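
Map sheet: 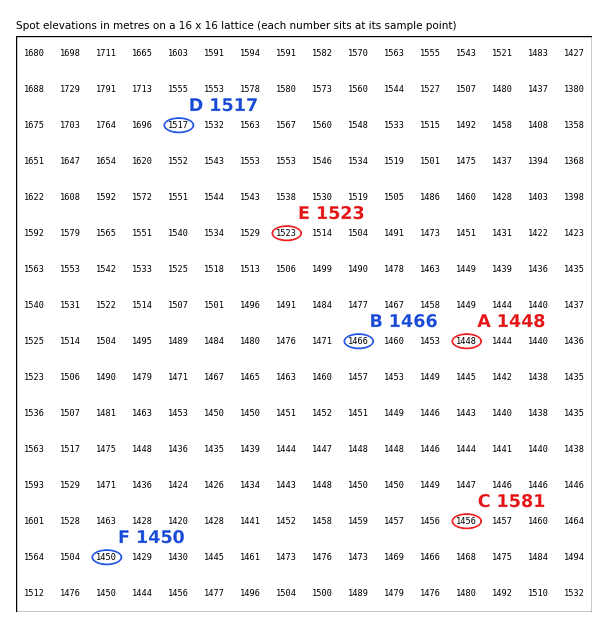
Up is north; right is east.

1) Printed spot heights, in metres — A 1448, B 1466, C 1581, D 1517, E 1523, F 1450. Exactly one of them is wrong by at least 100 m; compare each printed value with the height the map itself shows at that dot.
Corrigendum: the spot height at C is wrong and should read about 1456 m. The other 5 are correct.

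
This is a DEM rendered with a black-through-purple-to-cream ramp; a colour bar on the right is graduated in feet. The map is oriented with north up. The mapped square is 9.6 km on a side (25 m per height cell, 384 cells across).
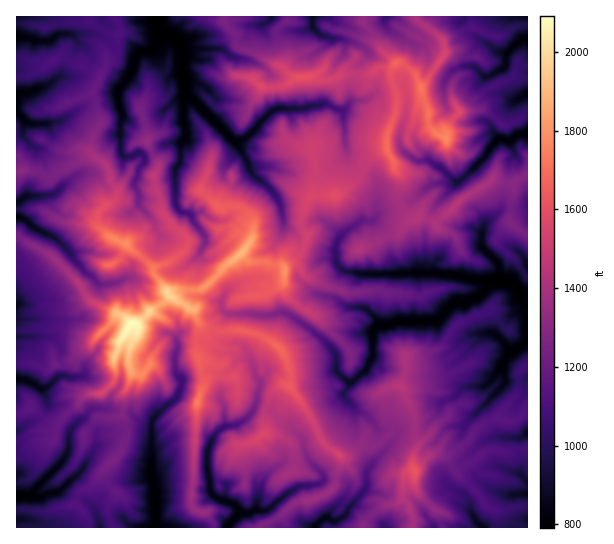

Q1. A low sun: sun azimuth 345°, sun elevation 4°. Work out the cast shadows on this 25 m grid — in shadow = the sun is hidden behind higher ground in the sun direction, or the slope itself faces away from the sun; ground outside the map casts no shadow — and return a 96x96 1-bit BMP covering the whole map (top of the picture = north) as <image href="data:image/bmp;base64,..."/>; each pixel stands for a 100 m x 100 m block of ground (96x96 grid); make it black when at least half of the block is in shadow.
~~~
<image width="96" height="96" href="data:image/bmp;base64,Qk2+BAAAAAAAAD4AAAAoAAAAYAAAAGAAAAABAAEAAAAAAIAEAAATCwAAEwsAAAIAAAAAAAAA////AAAAAAAP+4///8H//D+f+////b////7//z/f9///+7////+//5/fj/8A8z//h//f/8+8H4cYBz//f//v/+G//gB/D5H/f//4/8B//h7/z4P/f//+P85//H//w4//f///j/5/+P9/8f//f////+Z/8f1f+f//f/+//+Jf54fv/P//f//A/+Afzh/v3H//f//h//APx//n3j//fv/j//AH8/8D7j///v/z+fgD+fkD7///fH/34HwJnAAB5///fh/3wAwOzwAA5///PgfHAAYGR/8A4///PwCPAAADA//A////P/AfAAAB8f/w////P/A/AAQI+H/wf///v/h+AAAEfAEwP/////g+AHAAHgAAH///f/08APgDHwAAz///P334B/8Hg4QGR///nz34Ph8/wMAfAP//nxzwHge/9+B/AH//z55nHwAAf+D/////z44HP8AAf8H/////wA8Af8AAP+f7////3x/A/+AAH/HAf///2R/Af+AAB/AAH7//+H/H/fABIPgAH5//+H/C/fADgH4AD5//+P+C/HAAwH4AA9//+f8H+HAAAD5wAc//+/wP8fgAP/7+AMf/9/Af////P/4AAGf//gY/////P+IABjD/////8f//j+B5/yD/////I///w/gAHwB////+D///+DsADwAfP//8H////gfgOAAOP////////5/B8HAY///////P/99h8P8A//7/+DAR//+P8f+AD/4/wf////+f4//AB/8/B/////+fx//cA/88X/////8/j/8/Af+bv/////9/Hj8PwP4L//////9+OP8D6HwH///////4f/4B4D4D/f/////w//wAYB8D/j////+D//MAfY4B/g////8H/4AAHgcB/wD///8f/wAAPgAA/4D///4//AAAeAcAf+B8//h/AAAQ/wMD//BY/+D4QPxA/4AD//DA//HwYPzD/8Aj//DEP/PwAD4H+ABh//HmP/f/AAYG8ABx//nz//f/gADG4ADwB//7//f/wAYOAAHgAf//+fP74A4eAMPAAP///OP58AY+CE8AAH///gHw/wYeDg5wAD///wAAPwMeBh/wAD+f/wAADwOOBh/wADw//4AAAB/GBj/wABz//5gIAD/mAnwAAAH//8QcADP+APwAAAP///wYAPB/APwAAAO///8AAfA/Af8ABAO+f/+HAPAGA/+ABAOgH/8/wPAGB/+YDgOwP+9/4H4GD5//ngGWP8F/8B52Hx///wGTH4AA+Dh6Hz///wCAAAhAPPg+O////4ABgB5wBPgOZ////+ADgB/8AfgGD/////AP8P//AfgAH/7//ziH8H//gPwAP/gf/jGH/59/4P4MPODDRjHD/8AP8H4MYAHAYBvD//ADwH4EAAOAMAGB//gBgB8AEH4AEYAA/jgAAA+AEfgCGAgA+HgAAA+B/+ABgCAAOPweAA+D/wAAAOAAAf9/sA8D/wAAP4A+Q////gwH/4AcfgAcBw///gAH/xx+4ME4BAeA8AEH/n4+A5BwAAAAAAMH4D4AABgAcAA="/>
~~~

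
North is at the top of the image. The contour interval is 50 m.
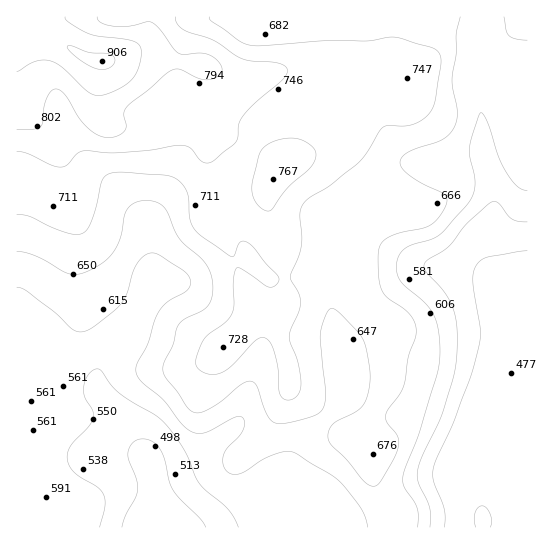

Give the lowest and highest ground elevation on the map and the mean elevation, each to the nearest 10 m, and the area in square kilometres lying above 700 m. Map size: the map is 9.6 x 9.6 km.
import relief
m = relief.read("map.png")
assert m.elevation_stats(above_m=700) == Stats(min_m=470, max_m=910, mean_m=650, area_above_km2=27.4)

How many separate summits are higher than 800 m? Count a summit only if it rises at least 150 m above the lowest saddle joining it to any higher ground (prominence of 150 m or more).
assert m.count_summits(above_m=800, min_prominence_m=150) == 1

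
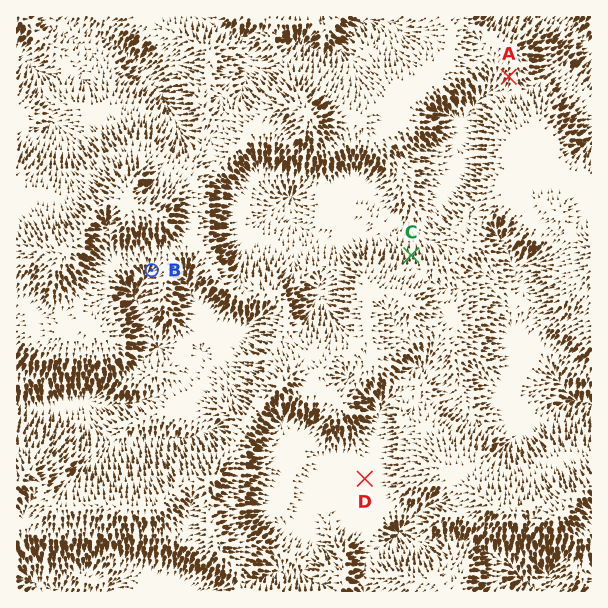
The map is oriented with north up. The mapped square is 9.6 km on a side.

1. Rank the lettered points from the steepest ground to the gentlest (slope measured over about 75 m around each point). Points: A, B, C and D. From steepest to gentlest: C B A D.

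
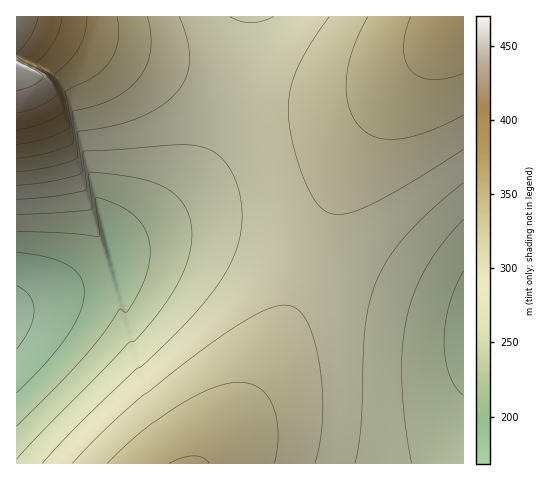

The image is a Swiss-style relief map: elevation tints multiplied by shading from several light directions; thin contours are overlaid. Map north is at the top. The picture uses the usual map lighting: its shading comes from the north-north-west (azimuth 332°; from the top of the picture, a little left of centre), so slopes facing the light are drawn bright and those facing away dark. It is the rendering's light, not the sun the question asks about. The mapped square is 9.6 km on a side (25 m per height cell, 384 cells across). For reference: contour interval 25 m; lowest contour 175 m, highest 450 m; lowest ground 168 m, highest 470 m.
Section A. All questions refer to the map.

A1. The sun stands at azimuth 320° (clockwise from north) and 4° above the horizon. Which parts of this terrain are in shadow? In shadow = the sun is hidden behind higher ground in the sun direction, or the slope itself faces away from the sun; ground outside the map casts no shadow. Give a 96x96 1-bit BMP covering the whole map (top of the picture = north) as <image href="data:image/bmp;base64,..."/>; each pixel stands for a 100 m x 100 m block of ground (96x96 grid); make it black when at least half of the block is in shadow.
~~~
<image width="96" height="96" href="data:image/bmp;base64,Qk2+BAAAAAAAAD4AAAAoAAAAYAAAAGAAAAABAAEAAAAAAIAEAAATCwAAEwsAAAIAAAAAAAAA////AAAAAAAAAAAAAAAAAAAAAAAAAAAAAAAAAAAAAAAAAAAAAAAAAAAAAAAAAAAAAAAAAAAAAAAAAAAAAAAAAAAAAAAAAAAAAAAAAAAAAAAAAAAAAAAAAAAAAAAAAAAAAAAAAAAAAAAAAAAAAAAAAAAAAAAAAAAAAAAAAAAAAAAAAAAAAAAAAAAAAAAAAAAAAAAAAAAAAAAAAAAAAAAAAAAAAAAAAAAAAAAAAAAAAAAAAAAAAAAAAAAAAAAAAAAAAAAAAAAAAAAAAAAAAAAAAAAAAAAAAAAAAAAAAAAAAAAAAAAAAAAAAAAAAAAAAAAAAAAAAAAAAAAAAAAAAAAAAAAAAAAAAAAAAAAAAAAAAAAAAAAAAAAAAAAAAAAAAAAAAAAAAAAAAAAAAAAAAAAAAAAAAAAAAAAAAAAAAAAAAAAAAAAAAAAAAAAAAAAAAAAAAAAAAAAAAAAAAAAAAAAAAAAAAAAAAAAAAAAAAAAAAAAAAAAAAAAAAAAAAAAAAAAAAAAAAAAAAAAAAAAAAAAAAAAAAAAAAAAAAAAAAAAAAAAAAAAAAAAAAAAAAAAAAAAAAAAAAAAAAAAAAAAAAAAAAAAAAAAAAAAAAAAAAAAAAAAAAAAAAAAAAAAAAAAAAAAAAAAAAAAAAAAAAAAAAAAAAAAAAAAAAAAAAAAAAAAAAAAAAAAAAAAAAAAAAAAAAAAAAAAAAAAAAAAAAAAAAAAAAAAAAAAAABAAAAAAAAAAAAAAABAAAAAAAAAAAAAAADAAAAAAAAAAAAAAADAAAAAAAAAAAAAAADAAAAAAAAAAAAAAADAAAAAAAAAAAAAAAHgAAAAAAAAAAAAAAHwAAAAAAAAAAAAAAH4AAAAAAAAAAAAAAP8AAAAAAAAAAAAAAP8AAAAAAAAAAAAAAP+AAAAAAAAAAAAA+f+AAAAAAAAAAAAH///AAAAAAAAAAAAf///AAAAAAAAAAAA///+AAAAAAAAAAAB///+AAAAAAAAAAAD///8AAAAAAAAAAAD///4AAAAAAAAAAAD///4AAAAAAAAAAAD///wAAAAAAAAAAAD///gAAAAAAAAAAAB///AAAAAAAAAAAAA///AAAAAAAAAAAAA//+AAAAAAAAAAAAAf/8AAAAAAAAAAAAAH/4AAAAAAAAAAAAAD/4AAAAAAAAAAAAAA/wAAAAAAAAAAAAAAPgAAAAAAAAAAAAAAPAAAAAAAAAAAAAAAOAAAAAAAAAAAAAAAeAAAAAAAAAAAAAAAcAAAAAAAAAAAAAAAYAAAAAAAAAAAAAAAwAAAAAAAAAAAAAAAwAAAAAAAAAAAAAAAAAAAAAAAAAAAAAAAAAAAAAAAAAAAAAAAAAAAAAAAAAAAAAAAAAAAAAAAAAAAAAAAAAAAAAAAAAAAAAAAAAAAAAAAAAAAAAAAAAAAAAAAAAAAAAAAAAAAAAAAAAAAAAAAAAAAAAAAAAAAAAAAAAAAAAAAAAAAAAAAAAAAAAAAAAAAAAAAAAAAAAAAAAAAAAAAAAAAAAAAAAAAAAAAAAAAAAAAAAAAAAA="/>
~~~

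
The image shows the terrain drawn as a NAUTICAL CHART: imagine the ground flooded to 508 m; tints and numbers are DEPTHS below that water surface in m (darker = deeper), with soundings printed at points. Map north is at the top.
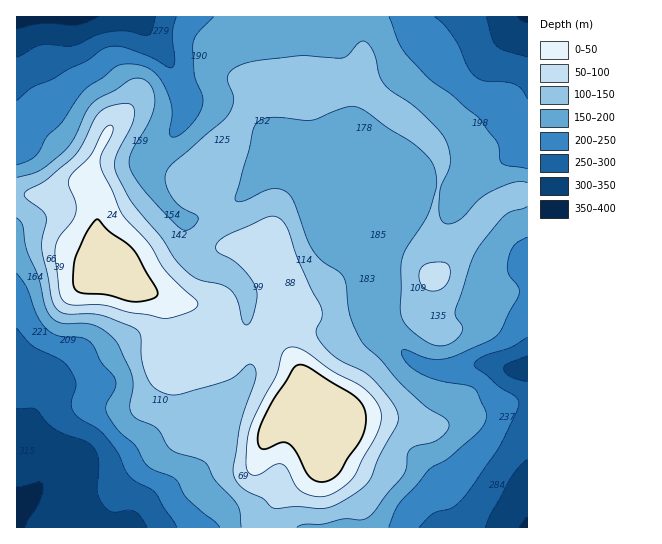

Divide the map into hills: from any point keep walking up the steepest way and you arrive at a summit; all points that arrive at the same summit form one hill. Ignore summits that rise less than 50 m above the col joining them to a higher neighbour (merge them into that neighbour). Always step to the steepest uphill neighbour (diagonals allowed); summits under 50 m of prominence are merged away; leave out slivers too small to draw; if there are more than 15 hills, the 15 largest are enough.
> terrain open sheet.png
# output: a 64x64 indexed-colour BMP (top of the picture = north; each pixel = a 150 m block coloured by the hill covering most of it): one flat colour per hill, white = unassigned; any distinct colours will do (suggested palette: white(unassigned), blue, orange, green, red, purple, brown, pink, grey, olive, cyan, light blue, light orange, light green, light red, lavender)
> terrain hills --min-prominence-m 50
<image width="64" height="64" href="data:image/bmp;base64,Qk12CAAAAAAAAHYAAAAoAAAAQAAAAEAAAAABAAQAAAAAAAAIAAATCwAAEwsAABAAAAAAAAAA////ALR3HwAOf/8ALKAsACgn1gC9Z5QAS1aMAMJ34wB/f38AIr28AM++FwDox64AeLv/AIrfmACWmP8A1bDFACIiIiIiIiIhERERERERERERERERERERERERERERERERIiIiIiIiIiEREREREREREREREREREREREREREREREREiIiIiIiIiIhERERERERERERERERERERERERERERERERIiIiIiIiIiIRERERERERERERERERERERERERERERERESIiIiIiIiIiEREREREREREREREREREREREREREREREREiIiIiIiIiIiERERERERERERERERERERERERERERERERIiIiIiIiIiIiEREREREREREREREREREREREREREREREiIiIiIiIiIiIhERERERERERERERERERERERERERERESIiIiIiIiIiIiIRERERERERERERERERERERERERERERIiIiIiIiIiIiIiERERERERERERERERERERERERERERIiIiIiIiIiIiIiIRERERERERERERERERERERERERERIiIiIiIiIiIiIiIiERERERERERERERERERERERERESIiIiIiIiIiIiIiIiIRERERERERERERERERERERERERIiIiIiIiIiIiIiIiIhEREREREREREREREREREREREREiIiIiIiIiIiIiIiIiIRERERERERERERERERERERERESIiIiIiIiIiIiIiIiIhERERERERERERERERERERERERIiIiIiIiIiIiIiIiIiIREREREREREREREREREREREREiIiIiIiIiIiIiIiIiIhERERERERERERERERERERERESIiIiIiIiIiIiIiIiIiIRERERERERERERERERERERERIiIiIiIiIiIiIiIiIiIhEREREREREREREREREREREREiIiIiIiIiIiIiIiIiIiEREREREREREREREzMzMxMzMyIiIiIiIiIiIiIiIiIiIRERERERERERERMzMzMzMzMzIiIiIiIiIiIiIiIiIiIhERERERERERERMzMzMzMzMzMiIiIiIiIiIiIiIiIiIiERERERERERERMzMzMzMzMzMyIiIiIiIiIiIiIiIiIiIRERERERERERMzMzMzMzMzMzIiIiIiIiIiIiIiIiIiIhEREREREREREzMzMzMzMzMzMiIiIiIiIiIiIiIiIiIiEREREREREREzMzMzMzMzMzMyIiIiIiIiIiIiIiIiIiIRERERERERETMzMzMzMzMzMzIiIiIiIiIiIiIiIiIiIhERERERERERMzMzMzMzMzMzMiIiIiIiIiIiIiIiIiIiEREREREREREzMzMzMzMzMzMyIiIiIiIiIiIiIiIiIiERERERERERETMzMzMzMzMzMzIiIiIiIiIiIiIiIiIiERERERERERERMzMzMzMzMzMzMiIiIiIiIiIiIiIiIREREREREREREREzMzMzMzMzMzMyIiIiIiIiIiIiIiERERERERERERERETMzMzMzMzMzMzIiIiIiIiIiIiIiIRERERERERERERERMzMzMzMzMzMzMiIiIiIiIiIiIiIREREREREREREREREzMzMzMzMzMzMyIiIiIiIiIiIiIhERERERERERERERETMzMzMzMzMzMzIiIiIiIiIiIiIiERERERERERERERERMzMzMzMzMzMzMiIiIiIiIiIiIiIRERERERERERERERETMzMzMzMzMzMyIiIiIiIiIiIiIRERERERERERERERERMzMzMzMzMzMzIiIiIiIiIiIiIRERERERERERERERERETMzMzMzMzMzMiIiIiIiIiIiIRERERERERERERERERERMzMzMzMzMzMyIiIiIiIiIiIRERERERERERERERERERETMzEREzMzMzIiIiIiIiIiIhERERERERERERERERERERERERERMzMzMiIiIiIiIiIiERERERERERERERERERERERERERETMzMyIiIiIiIiIiERERERERERERERERERERERERERERETMzIiIiIiIiIiIhERERERERERERERERERERERERERERETMiIiIiIiIiIiIRERERERERERERERERERERERERERERESIiIiIiIiIiIiERERERERERERERERERERERERERERERIiIiIiIiIiIiIhEREREREREREREREREREREREREREREiIiIiIiIiIiIiERERERERERERERERERERERERERERESIiIiIiIiIiIiIhERERERERERERERERERERERERERERIiIiIiIiIiIiIiEREREREREREREREREREREREREREREiIiIiIiIiIiIiIRERERERERERERERERERERERERERESIiIiIiIiIiIiIhERERERERERERERERERERERERERERIiIiIiIiIiIiIhEREREREREREREREREREREREREREREiIiIiIiIiIiIiERERERERERERERERERERERERERERESIiIiIiIiIiIiERERERERERERERERERERERERERERERIiIiIiIiIiIiIREREREREREREREREREREREREREREREiIiIiIiIiIiIRERERERERERERERERERERERERERERESIiIiIiIiIiIhERERERERERERERERERERERERERERERIiIiIiIiIiIhEREREREREREREREREREREREREREREREiIiIiIiIiIhERERERERERERERERERERERERERERERESIiIiIiIiIiERERERERERERERERERERERERERERERER"/>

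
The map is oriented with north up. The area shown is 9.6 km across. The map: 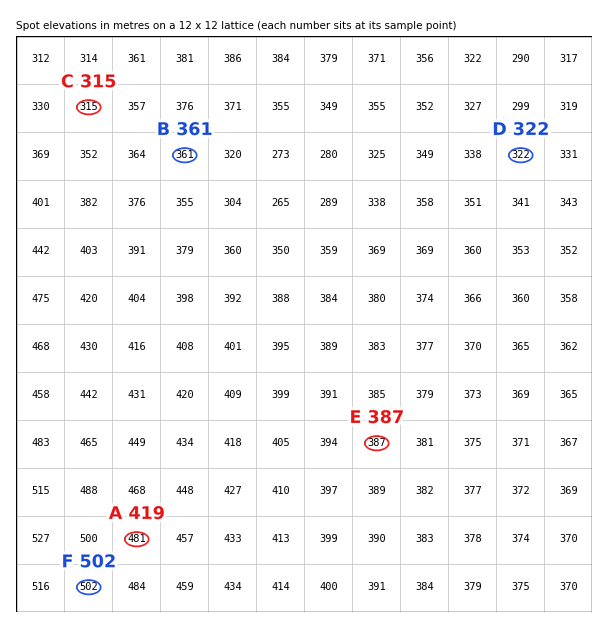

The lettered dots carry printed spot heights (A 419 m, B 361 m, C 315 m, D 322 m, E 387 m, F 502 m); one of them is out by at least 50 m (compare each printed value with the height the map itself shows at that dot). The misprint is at A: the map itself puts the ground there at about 481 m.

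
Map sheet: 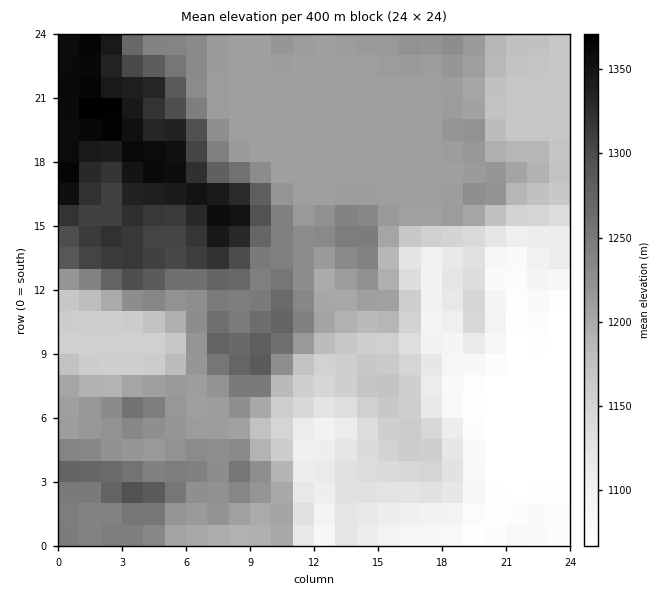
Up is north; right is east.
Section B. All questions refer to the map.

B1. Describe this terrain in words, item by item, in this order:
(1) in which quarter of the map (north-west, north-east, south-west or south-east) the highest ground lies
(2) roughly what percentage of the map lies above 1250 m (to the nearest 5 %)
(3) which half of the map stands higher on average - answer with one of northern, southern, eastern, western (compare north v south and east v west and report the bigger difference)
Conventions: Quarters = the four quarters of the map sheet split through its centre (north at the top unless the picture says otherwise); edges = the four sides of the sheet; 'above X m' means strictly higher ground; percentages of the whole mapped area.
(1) The highest point lies in the north-west quarter of the map.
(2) About 20 % of the map lies above 1250 m.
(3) The western half stands higher on average than the eastern half.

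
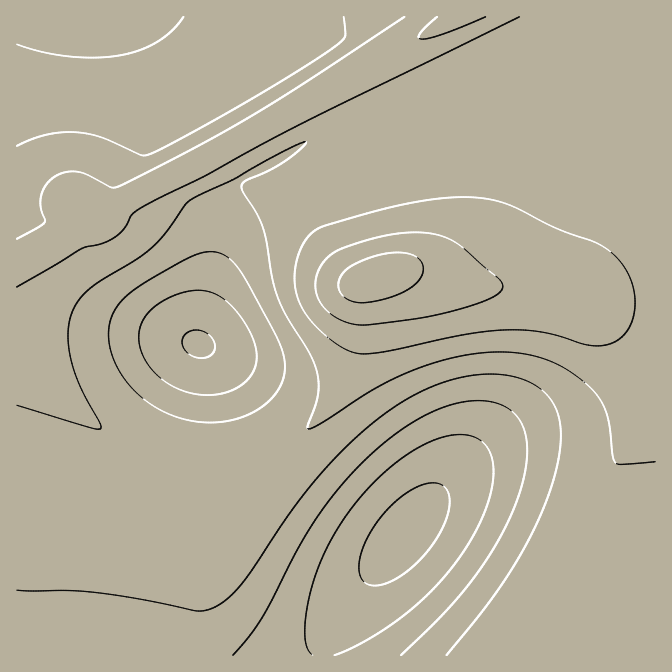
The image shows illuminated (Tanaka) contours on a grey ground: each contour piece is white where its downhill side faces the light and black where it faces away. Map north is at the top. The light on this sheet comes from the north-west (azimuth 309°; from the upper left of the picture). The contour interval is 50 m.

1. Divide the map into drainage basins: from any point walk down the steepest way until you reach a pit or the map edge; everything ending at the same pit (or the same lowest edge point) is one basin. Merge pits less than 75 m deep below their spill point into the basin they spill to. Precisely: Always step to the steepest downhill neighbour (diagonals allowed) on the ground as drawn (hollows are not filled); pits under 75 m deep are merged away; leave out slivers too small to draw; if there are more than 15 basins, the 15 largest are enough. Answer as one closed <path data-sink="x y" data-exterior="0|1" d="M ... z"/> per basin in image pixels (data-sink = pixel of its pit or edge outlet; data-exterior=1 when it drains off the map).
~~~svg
<path data-sink="405 534" data-exterior="0" d="M655 16l-200 0-8 7-223 125 14 25 11 13 16 7 23 15 25 24 20 26 19 20 6 3 11-1-6 5-2 5-3 53-7 25-7 14-26 36-31 31-19 14-34 8-49-2-21-5-22-8-35-22-29-29-12-17-10-20-8-31 0-25 3-19 3-6 0-12-3-7-13-17-22 12 1 393 639-1z"/><path data-sink="199 343" data-exterior="0" d="M224 149l-99 50-50 32-36 19 15 25 0 12-3 6-3 19 1 35 7 21 17 30 24 28 35 25 32 13 31 7 39 0 34-8 19-14 31-31 18-23 15-27 8-36 2-42 5-8-14-4-19-20-20-26-25-24-23-15-16-7-8-8z"/><path data-sink="77 17" data-exterior="1" d="M454 16l-437 0-1 246 59-31 50-32 102-51 220-125z"/>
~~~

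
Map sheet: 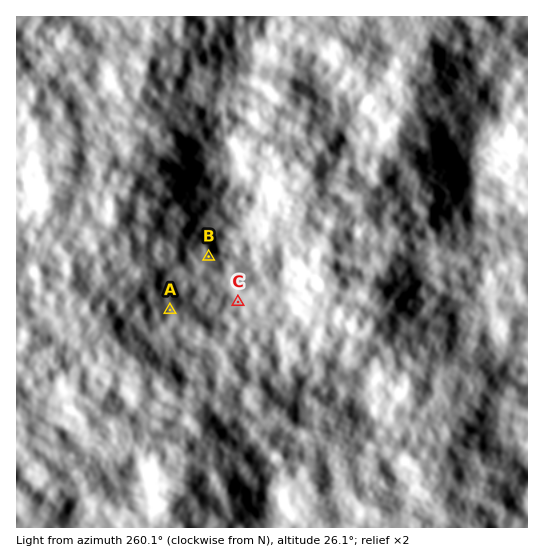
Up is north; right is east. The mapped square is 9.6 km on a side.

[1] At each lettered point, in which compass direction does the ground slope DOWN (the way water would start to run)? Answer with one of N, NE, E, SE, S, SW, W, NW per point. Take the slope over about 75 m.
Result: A SE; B SE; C NW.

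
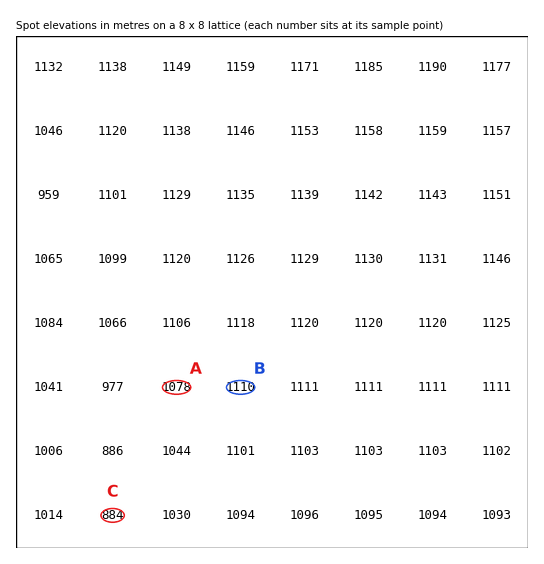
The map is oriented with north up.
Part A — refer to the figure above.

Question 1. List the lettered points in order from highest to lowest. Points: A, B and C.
B A C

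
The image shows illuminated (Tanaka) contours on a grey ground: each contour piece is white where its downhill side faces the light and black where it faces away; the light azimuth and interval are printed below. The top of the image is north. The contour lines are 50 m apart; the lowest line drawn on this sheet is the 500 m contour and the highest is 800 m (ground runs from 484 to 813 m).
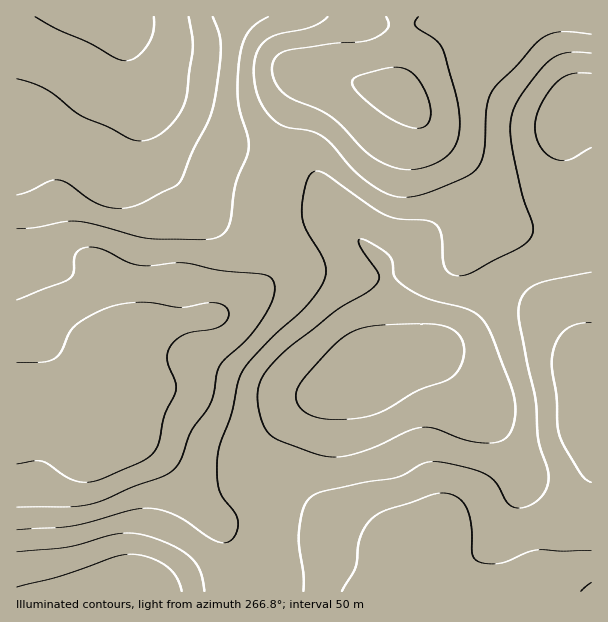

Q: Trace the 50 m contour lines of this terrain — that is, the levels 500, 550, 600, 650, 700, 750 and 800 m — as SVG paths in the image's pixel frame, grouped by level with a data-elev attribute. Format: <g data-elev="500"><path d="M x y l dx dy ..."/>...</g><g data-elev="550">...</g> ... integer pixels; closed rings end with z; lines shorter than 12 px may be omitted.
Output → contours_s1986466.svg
<g data-elev="500"><path d="M154 17l-1 15-5 12-11 13-11 4-10-3-25-14-34-15-22-12"/></g><g data-elev="550"><path d="M17 587l45-11 54-20 16-2 18 4 16 8 10 10 6 15"/><path d="M324 419l-12-3-10-6-6-9 0-9 6-11 11-13 21-23 14-11 12-5 14-3 54-2 21 4 7 4 5 6 3 10-1 12-6 12-8 7-32 12-28 17-15 7-23 4z"/><path d="M189 17l4 30-8 54-5 12-9 11-10 10-11 5-10 2-11-2-21-12-28-12-25-20-11-7-27-9"/></g><g data-elev="600"><path d="M17 552l51-5 51-13 22 0 29 10 20 13 10 13 4 21"/><path d="M326 456l-44-14-13-8-5-8-4-12-2-13 0-12 3-9 5-8 20-22 50-40 30-17 11-9 2-5 0-4-19-29-1-6 3-1 15 7 12 9 3 6 2 15 5 6 8 6 21 11 40 10 8 5 7 6 9 16 20 52 3 16 0 15-6 16-6 5-6 2-12 1-14-2-36-12-13-2-14 4-30 15-19 7-18 4z"/><path d="M591 148l-21 11-7 2-8-2-7-4-7-8-4-9-2-10 1-11 5-12 7-12 9-11 7-5 8-3 19-1"/><path d="M213 17l6 16 2 14-1 19-6 36-6 20-15 28-11 29-5 6-38 19-17 4-12 0-12-4-10-6-20-15-9-3-9 1-20 10-13 4"/></g><g data-elev="650"><path d="M17 530l55-4 59-16 19-2 14 3 13 5 39 25 9 2 6-3 6-9 1-10-3-8-12-15-4-7-2-12 0-17 2-15 12-33 8-36 6-10 9-12 21-21 34-32 11-15 5-12 1-7-2-9-17-29-5-13 1-21 6-21 6-5 9 2 50 35 15 8 12 3 24 1 9 3 4 4 3 6 2 28 4 9 3 4 6 2 14-3 52-27 7-6 4-7 0-9-11-32-11-52 0-21 6-17 21-30 14-14 15-5 24 0"/><path d="M591 272l-40 8-15 5-11 8-6 12 0 18 17 78 2 39 10 34-1 12-6 11-13 9-7 2-7-1-8-6-11-19-9-7-19-7-32-6-13 2-17 10-9 4-33 5-45 10-7 4-5 6-4 9-2 12-1 18 5 33-1 16"/><path d="M268 17l-11 6-7 7-6 9-3 12-3 24 0 24 2 14 8 24 1 12-14 36-5 38-3 7-4 4-7 4-10 2-56-1-15-3-43-12-18-3-12 1-27 6-18 1"/></g><g data-elev="700"><path d="M581 591l10-9"/><path d="M591 551l-54-1-10 2-26 11-10 1-11-2-4-2-3-5-2-31-6-19-4-5-8-5-7-2-9 1-51 16-15 10-7 8-4 11-5 30-13 22"/><path d="M17 507l52 0 21-3 15-5 29-13 27-9 12-7 8-11 10-28 20-29 8-36 6-7 22-20 12-15 12-21 4-16-3-8-9-5-42-3-38-8-33 3-12-1-12-3-24-13-13-2-9 2-4 5-3 19-4 6-52 21"/><path d="M591 323l-16 2-12 7-8 13-3 18 5 35 1 28 2 11 21 37 4 5 6 3"/><path d="M328 17l-14 9-38 9-7 3-7 6-5 9-3 13 1 17 4 15 8 15 11 10 9 4 22 4 12 5 9 7 20 24 15 13 19 12 17 5 13-1 17-4 33-14 12-8 5-8 3-9 2-43 5-16 6-10 19-18 23-25 9-6 10-3 12 0 21 2"/></g><g data-elev="750"><path d="M17 464l18-3 7 0 28 18 8 3 9 0 15-3 46-21 6-6 4-6 6-30 12-26-1-9-8-21 0-6 3-7 6-7 9-6 28-5 8-3 6-6 2-8-4-6-10-3-33 4-36-5-29 3-20 7-20 12-8 9-9 20-6 6-12 3-25 1"/><path d="M386 17l3 6-1 4-5 6-8 5-13 4-30 2-47 7-6 3-4 5-3 6 0 7 5 14 10 10 31 13 12 7 12 10 21 23 14 11 16 7 15 3 20-4 18-9 10-13 4-16-3-29-13-48-7-10-22-15 0-5 3-4"/></g><g data-elev="800"><path d="M412 128l8 0 6-3 4-5 1-7-2-11-4-12-6-10-8-8-9-4-12 0-30 7-7 5-1 4 4 6 17 17 20 13z"/></g>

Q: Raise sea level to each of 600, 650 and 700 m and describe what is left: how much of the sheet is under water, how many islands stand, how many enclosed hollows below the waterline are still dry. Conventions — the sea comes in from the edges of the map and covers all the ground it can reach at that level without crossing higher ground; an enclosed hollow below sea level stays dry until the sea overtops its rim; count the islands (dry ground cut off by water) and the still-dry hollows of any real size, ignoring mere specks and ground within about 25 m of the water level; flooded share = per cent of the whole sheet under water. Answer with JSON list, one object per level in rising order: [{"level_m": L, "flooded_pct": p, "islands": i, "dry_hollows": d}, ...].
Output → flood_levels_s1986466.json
[{"level_m": 600, "flooded_pct": 14, "islands": 0, "dry_hollows": 1}, {"level_m": 650, "flooded_pct": 46, "islands": 0, "dry_hollows": 0}, {"level_m": 700, "flooded_pct": 69, "islands": 0, "dry_hollows": 0}]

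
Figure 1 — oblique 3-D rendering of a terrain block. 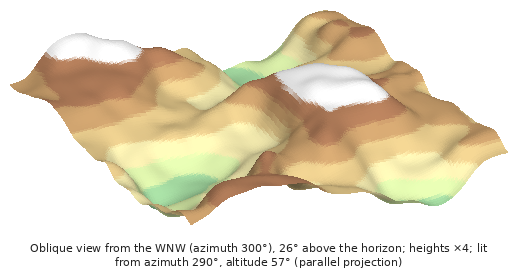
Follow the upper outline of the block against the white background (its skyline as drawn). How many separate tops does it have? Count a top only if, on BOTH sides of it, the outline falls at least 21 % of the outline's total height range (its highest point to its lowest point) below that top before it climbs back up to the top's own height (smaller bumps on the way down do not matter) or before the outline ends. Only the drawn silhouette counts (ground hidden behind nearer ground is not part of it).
2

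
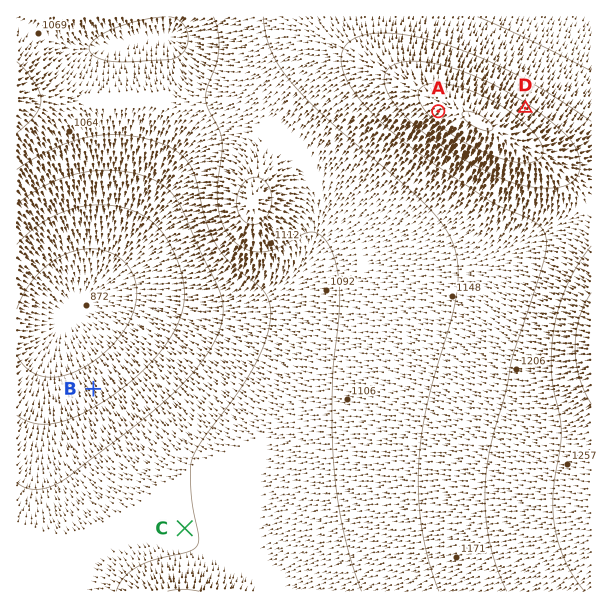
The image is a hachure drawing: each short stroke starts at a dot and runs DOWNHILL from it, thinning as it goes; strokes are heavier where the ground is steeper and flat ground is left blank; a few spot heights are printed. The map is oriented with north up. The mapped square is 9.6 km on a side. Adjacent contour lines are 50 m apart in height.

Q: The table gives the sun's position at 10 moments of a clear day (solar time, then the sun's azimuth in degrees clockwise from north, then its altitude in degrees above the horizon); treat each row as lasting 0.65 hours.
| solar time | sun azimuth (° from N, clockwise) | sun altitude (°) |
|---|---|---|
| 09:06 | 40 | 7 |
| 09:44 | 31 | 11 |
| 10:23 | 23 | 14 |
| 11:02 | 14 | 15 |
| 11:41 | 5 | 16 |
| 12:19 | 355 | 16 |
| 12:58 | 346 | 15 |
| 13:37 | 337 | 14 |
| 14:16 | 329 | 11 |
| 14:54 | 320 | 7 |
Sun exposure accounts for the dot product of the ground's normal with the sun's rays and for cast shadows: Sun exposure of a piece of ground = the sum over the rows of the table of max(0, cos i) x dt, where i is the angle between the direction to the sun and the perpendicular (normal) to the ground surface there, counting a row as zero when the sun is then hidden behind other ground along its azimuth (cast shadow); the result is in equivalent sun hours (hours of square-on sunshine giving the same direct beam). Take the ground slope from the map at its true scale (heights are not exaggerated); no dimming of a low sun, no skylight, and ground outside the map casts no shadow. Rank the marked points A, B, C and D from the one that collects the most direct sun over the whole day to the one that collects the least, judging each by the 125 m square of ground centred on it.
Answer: D > B > C > A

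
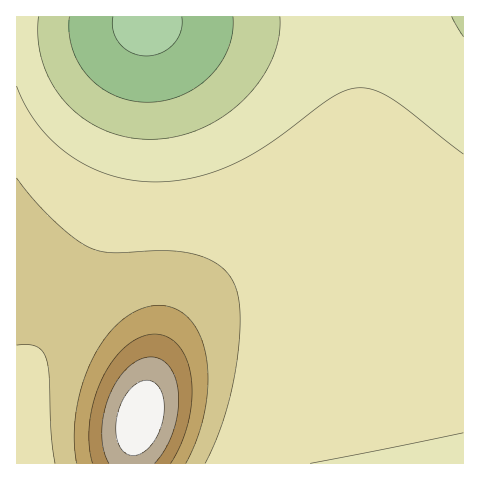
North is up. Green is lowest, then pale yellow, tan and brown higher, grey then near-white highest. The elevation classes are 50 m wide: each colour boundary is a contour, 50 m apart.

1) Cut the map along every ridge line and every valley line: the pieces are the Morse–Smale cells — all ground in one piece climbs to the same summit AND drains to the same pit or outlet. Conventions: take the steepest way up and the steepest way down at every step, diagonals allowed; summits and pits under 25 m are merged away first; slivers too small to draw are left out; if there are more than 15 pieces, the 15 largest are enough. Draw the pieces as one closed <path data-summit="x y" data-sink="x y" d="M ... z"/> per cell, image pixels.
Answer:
<path data-summit="140 419" data-sink="146 22" d="M356 16l-340 1 0 250 67 35 18 13 22 21 13 18 7 16 3 11-1 20 9-29 14-30 11-17 17-19 22-16 20-10 56-21 15-9 20-18 8-12 11-30 11-58 1-72z"/><path data-summit="140 419" data-sink="463 463" d="M336 258l-29 0-55 16-37 18-30 26-17 24-14 30-20 68-2 24 332-1 0-183-40-4z"/><path data-summit="140 419" data-sink="463 17" d="M463 16l-106 1 3 43 0 56-3 36-9 38-8 23-11 19-20 18-25 13 23-5 29 0 88 18 27 4 13-1z"/><path data-summit="140 419" data-sink="17 463" d="M18 268l-2 1 0 194 115 1 3-24 12-44-2-21-8-21-21-26-28-24-19-12z"/>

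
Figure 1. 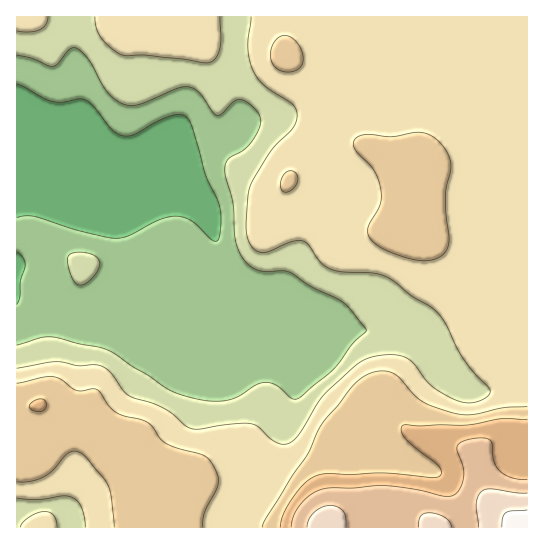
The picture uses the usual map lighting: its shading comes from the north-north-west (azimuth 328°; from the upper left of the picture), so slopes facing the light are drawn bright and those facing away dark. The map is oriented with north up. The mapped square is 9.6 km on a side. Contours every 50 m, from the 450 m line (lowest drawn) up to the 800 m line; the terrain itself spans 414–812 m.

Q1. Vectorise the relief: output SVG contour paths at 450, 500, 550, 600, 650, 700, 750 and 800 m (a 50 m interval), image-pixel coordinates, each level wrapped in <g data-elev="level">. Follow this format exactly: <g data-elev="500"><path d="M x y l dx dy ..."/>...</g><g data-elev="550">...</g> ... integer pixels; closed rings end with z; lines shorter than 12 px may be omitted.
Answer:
<g data-elev="450"><path d="M17 252l6 6 2 7-4 16-1 17-3 7"/><path d="M17 84l36 18 10 0 16-3 7 1 8 7 18 23 11 6 12-2 21-12 13-5 9-3 7 2 6 9 15 50 12 27 3 19-2 16-1 3-3 1-5-3-17-16-14-6-8 0-9 3-32 16-13 3-36-7-47-15-9 0-8 2"/></g><g data-elev="500"><path d="M78 285l4 0 5-3 11-12 2-8-6-7-8-2-8-1-7 1-3 4 0 6 2 11 4 7z"/><path d="M17 55l16 4 20 7 5-2 12-15 7-1 12 12 13 25 7 8 9 8 9 4 14-1 34-15 11-2 7 1 5 3 15 21 4 3 5-1 15-14 5 0 8 4 7 7 3 6 1 5-2 7-12 18-19 12-3 10 1 8 7 26 2 36 5 15 7 9 8 6 10 3 17-1 7 1 22 15 28 13 11 9 16 21-13 14-20 26-32 27-6 2-5-2-13-12-11-3-9 3-18 11-9 4-13 1-16-1-19-5-13-5-55-37-12-5-52-11-11 1-22 7"/></g><g data-elev="550"><path d="M57 527l-3-11-4-3-5-2-8 2-7 4-7 5-3 5"/><path d="M17 498l20 2 25-4 9 1 6 3 4 6 3 11 1 10"/><path d="M17 31l12 1 10-2 7-5 2-8"/><path d="M95 17l2 12 4 8 9 10 11 7 6 2 22-1 57 8 8-3 5-9 2-12-1-22"/><path d="M251 17l-3 30 1 12 4 12 12 15 28 19 3 5 1 5-4 12-22 23-21 36-2 11-2 29 1 11 3 8 7 6 8 1 26-10 11-1 7 4 12 17 9 7 12 3 33 1 16 6 19 16 20 11 9 9 7 10 16 32 11 14 15 16 2 4 0 3-5 4-9 4-9 1-8-2-13-6-14-9-18-22-8-6-13-3-20 2-16 8-30 26-9 12-20 33-7 6-8 2-9-3-16-14-8-3-23 0-29 5-9-1-16-14-10-6-35-13-5-5-13-18-11-7-21 1-23-4-38 6"/></g><g data-elev="600"><path d="M203 527l1-14 12-23 2-8-2-11-9-13-6-4-23-6-12-5-5-4-8-12-6-5-7-3-17-3-9-5-17-22-20 1-16-11-8-2-10 0-26 6"/><path d="M17 482l13-1 12-3 11-8 14-16 6-3 6 1 8 7 21 26 3 12 3 30"/><path d="M527 406l-24 2-30 7-16-1-23-7-12-6-9-7-14-16-6-5-12-2-12 3-15 11-32 39-14 30-17 24-26 41-3 8"/><path d="M422 261l9-1 8-3 7-6 3-6-4-50 6-29-4-13-11-14-13-6-9 0-21 4-24-3-11 3-4 4 0 6 20 23 4 9 3 12-1 15-12 21 1 10 6 6 11 7 20 8z"/><path d="M283 191l3 1 4-1 6-6 2-8-4-5-7-1-5 6-2 8z"/><path d="M282 71l8 1 7-2 4-4 2-5-1-8-3-8-6-7-7-3-5 1-5 3-3 6-3 8 1 6 2 6 4 4z"/></g><g data-elev="650"><path d="M527 419l-25 0-39 6-60 0-2 5 3 7 9 9 26 20 2 5-2 5-8 2-50-5-30 2-24-1-9 1-12 7-12 14-10 17-4 14"/><path d="M36 411l6 0 3-2 1-6-3-4-6 1-7 5 0 4z"/></g><g data-elev="700"><path d="M527 479l-16-1-12-8-5-8-2-19-3-4-7-1-12 1-9 3-4 4 0 5 6 16 1 8-3 12-7 8-9 1-28-6-31-4-61 3-12 4-11 10-8 12-3 12"/></g><g data-elev="750"><path d="M346 527l0-10-3-6-5-4-8-2-8 2-8 5-5 7-2 8"/><path d="M451 527l-1-5-5-5-8-3-8-1-6 1-3 3-2 10"/><path d="M527 493l-10 0-26-4-9 2-4 5-2 7 3 24"/></g><g data-elev="800"><path d="M527 510l-16 1-5 2-3 5-1 9"/></g>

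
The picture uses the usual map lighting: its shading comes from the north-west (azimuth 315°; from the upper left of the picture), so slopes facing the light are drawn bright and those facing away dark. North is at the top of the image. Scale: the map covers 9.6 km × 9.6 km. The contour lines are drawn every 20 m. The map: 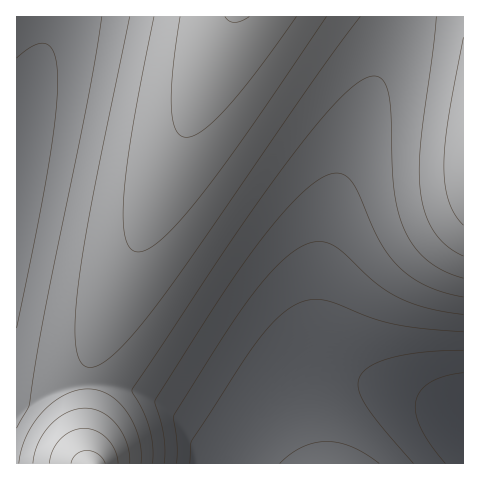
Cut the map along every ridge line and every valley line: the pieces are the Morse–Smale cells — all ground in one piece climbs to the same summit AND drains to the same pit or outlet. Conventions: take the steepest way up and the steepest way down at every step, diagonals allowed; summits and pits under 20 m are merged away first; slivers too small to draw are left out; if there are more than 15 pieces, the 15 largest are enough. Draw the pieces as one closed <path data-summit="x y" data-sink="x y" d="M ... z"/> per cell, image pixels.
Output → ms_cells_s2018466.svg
<path data-summit="237 17" data-sink="463 423" d="M398 16l-164 0-2 2-134 319-12 32-1 15 28 1 31 8 21 10 46 31 17 14 3 7 36-46 28-24 20-9 14-1 24 3-20-7-7-7-4-9-5-32 2-54 7-41 14-52 19-52 35-85 5-17z"/><path data-summit="237 17" data-sink="17 179" d="M232 16l-179 1-4 22-33 78 1 265 33 5 35-4 1-14 12-32z"/><path data-summit="463 157" data-sink="463 423" d="M463 16l-64 1-5 22-35 85-23 68-13 53-6 52 0 26 3 27 4 11 9 10 91 29 39 16z"/><path data-summit="333 463" data-sink="463 423" d="M329 375l-22 4-23 14-28 27-30 43 238 0 0-46-2-2-85-30z"/><path data-summit="91 463" data-sink="463 423" d="M105 384l-20 0 0 67 4 13 136 0 3-4 3-7-9-11-57-39-28-13z"/><path data-summit="91 463" data-sink="17 179" d="M20 382l-4 1 0 80 72 1-3-13 0-67-35 3z"/><path data-summit="91 463" data-sink="17 179" d="M53 16l-37 1 1 99 32-77 4-17z"/>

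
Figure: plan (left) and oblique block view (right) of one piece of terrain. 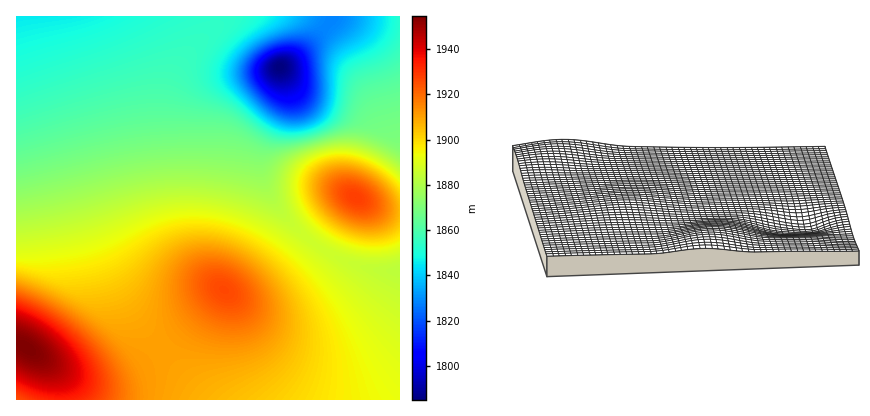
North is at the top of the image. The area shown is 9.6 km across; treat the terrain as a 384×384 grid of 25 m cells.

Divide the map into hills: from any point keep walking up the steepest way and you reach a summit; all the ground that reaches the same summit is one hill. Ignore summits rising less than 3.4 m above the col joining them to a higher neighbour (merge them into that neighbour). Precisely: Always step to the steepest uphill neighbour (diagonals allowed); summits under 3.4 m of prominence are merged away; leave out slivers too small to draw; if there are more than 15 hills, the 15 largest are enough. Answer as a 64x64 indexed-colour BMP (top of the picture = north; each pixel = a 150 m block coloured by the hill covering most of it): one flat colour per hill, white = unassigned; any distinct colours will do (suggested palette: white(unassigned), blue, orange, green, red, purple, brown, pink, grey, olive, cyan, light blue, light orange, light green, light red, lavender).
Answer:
<image width="64" height="64" href="data:image/bmp;base64,Qk12CAAAAAAAAHYAAAAoAAAAQAAAAEAAAAABAAQAAAAAAAAIAAATCwAAEwsAABAAAAAAAAAA////ALR3HwAOf/8ALKAsACgn1gC9Z5QAS1aMAMJ34wB/f38AIr28AM++FwDox64AeLv/AIrfmACWmP8A1bDFACIiIiIiIiIiIiIiIiIiIiIRERERERERERERERERERERIiIiIiIiIiIiIiIiIiIiIREREREREREREREREREREREiIiIiIiIiIiIiIiIiIiIRERERERERERERERERERERESIiIiIiIiIiIiIiIiIiIRERERERERERERERERERERERIiIiIiIiIiIiIiIiIiIREREREREREREREREREREREREiIiIiIiIiIiIiIiIiIRERERERERERERERERERERERESIiIiIiIiIiIiIiIiIRERERERERERERERERERERERERIiIiIiIiIiIiIiIiIREREREREREREREREREREREREREiIiIiIiIiIiIiIiIRERERERERERERERERERERERERESIiIiIiIiIiIiIiIRERERERERERERERERERERERERERIiIiIiIiIiIiIiIhEREREREREREREREREREREREREREiIiIiIiIiIiIiIhERERERERERERERERERERERERERESIiIiIiIiIiIiIhERERERERERERERERERERERERERERIiIiIiIiIiIiIhEREREREREREREREREREREREREREREiIiIiIiIiIiIiERERERERERERERERERERERERERERESIiIiIiIiIiIiERERERERERERERERERERERERERERERIiIiIiIiIiIiEREREREREREREREREREREREREREREREiIiIiIiIiIiIRERERERERERERERERERERERERERERESIiIiIiIiIiIRERERERERERERERERERERERERERERERIiIiIiIiIiIhEREREREREREREREREREREREREREREREiIiIiIiIiIhERERERERERERERERERERERERERERERESIiIiIiIiIiERERERERERERERERERERERERERERERERIiIiIiIiIiERERERERERERERERERERERERERERMzMzMiIiIiIiIiIREREREREREREREREREREREREREzMzMzMyIiIiIiIiIhERERERERERERERERERERERERMzMzMzMzIiIiIiIiIhERERERERERERERERERERERERMzMzMzMzMiIiIiIiIiERERERERERERERERERERERETMzMzMzMzMyIiIiIiIiERERERERERERERERERERERETMzMzMzMzMzIiIiIiIiIRERERERERERERERERERERETMzMzMzMzMzMiIiIiIiIhERERERERERERERERERERETMzMzMzMzMzMyIiIiIiIiERERERERERERERERERERETMzMzMzMzMzMzIiIiIiIiERERERERERERERERERERETMzMzMzMzMzMzMiIiIiIiIRERERERERERERERERERETMzMzMzMzMzMzMyIiIiIiIhERERERERERERERERERERMzMzMzMzMzMzMzIiIiIiIhERERERERERERERERERERMzMzMzMzMzMzMzMiIiIiIiEREREREREREREREREREREzMzMzMzMzMzMzMyIiIiIiIREREREREREREREREREREzMzMzMzMzMzMzMzIiIiIiIhERERERERERERERERERETMzMzMzMzMzMzMzMiIiIiIhERERERERERERERERERERMzMzMzMzMzMzMzMyIiIiIiEREREREREREREREREREREzMzMzMzMzMzMzMzIiIiIiIRERERERERERERERERERETMzMzMzMzMzMzMzMiIiIiIhERERERERERERERERERERMzMzMzMzMzMzMzMyIiIiIhEREREREREREREREREREREzMzMzMzMzMzMzMzIiIiIiERERERERERERERERERERERMzMzMzMzMzMzMzMiIiIiIREREREREREREREREREREREzMzMzMzMzMzMzMyIiIiIhERERERERERERERERERERERMzMzMzMzMzMzMzIiIiIhEREREREREREREREREREREREzMzMzMzMzMzMzMiIiIiERERERERERERERERERERERERMzMzMzMzMzMzMyIiIiIREREREREREREREREREREREREzMzMzMzMzMzMzIiIiIRERERERERERERERERERERERERMzMzMzMzMzMzMiIiIhEREREREREREREREREREREREREzMzMzMzMzMzMyIiIiERERERERERERERERERERERERETMzMzMzMzMzMzIiIiERERERERERERERERERERERERERMzMzMzMzMzMzMiIiIRERERERERERERERERERERERERMzMzMzMzMzMzMyIiIhEREREREREREREREREREREREREzMzMzMzMzMzMzIiIhERERERERERERERERERERERERETMzMzMzMzMzMzMiIiERERERERERERERERERERERERERETMzMzMzMzMzMyIiIREREREREREREREREREREREREREREzMzMzMzMzMzIiIhERERERERERERERERERERERERERERMzMzMzMzMzMiIhERERERERERERERERERERERERERERETMzMzMzMzMyIiEREREREREREREREREREREREREREREREzMzMzMzMzIiIRERERERERERERERERERERERERERERERMzMzMzMzMiIhERERERERERERERERERERERERERERERETMzMzMzMyIhEREREREREREREREREREREREREREREREREzMzMzMz"/>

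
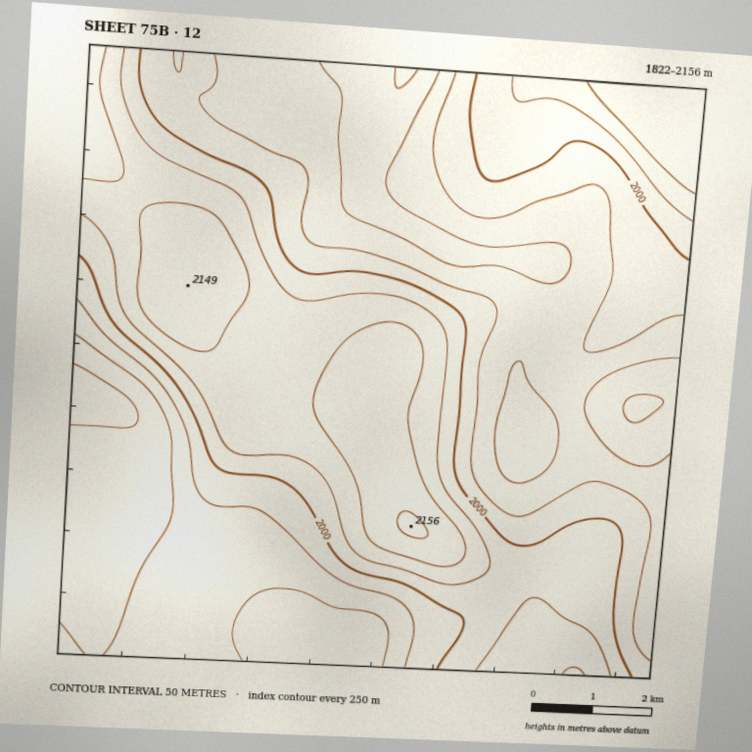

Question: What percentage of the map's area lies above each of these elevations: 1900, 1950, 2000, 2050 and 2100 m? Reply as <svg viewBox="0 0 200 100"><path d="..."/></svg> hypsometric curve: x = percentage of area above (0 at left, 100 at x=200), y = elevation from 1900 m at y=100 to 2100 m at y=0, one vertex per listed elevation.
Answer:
<svg viewBox="0 0 200 100"><path d="M165 100l-49-25-33-25-29-25-31-25"/></svg>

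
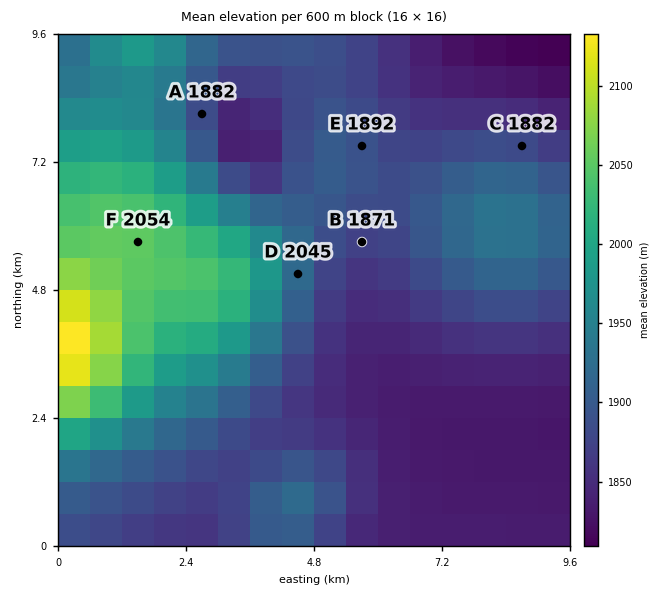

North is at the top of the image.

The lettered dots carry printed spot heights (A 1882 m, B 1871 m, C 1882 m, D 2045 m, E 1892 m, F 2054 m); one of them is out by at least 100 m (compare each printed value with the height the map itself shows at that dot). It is D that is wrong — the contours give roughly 1920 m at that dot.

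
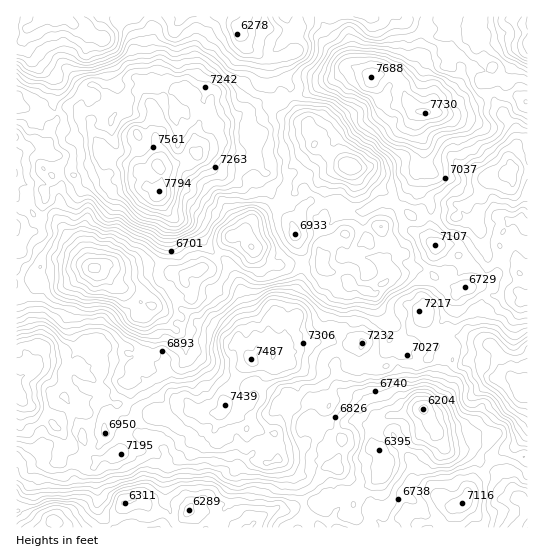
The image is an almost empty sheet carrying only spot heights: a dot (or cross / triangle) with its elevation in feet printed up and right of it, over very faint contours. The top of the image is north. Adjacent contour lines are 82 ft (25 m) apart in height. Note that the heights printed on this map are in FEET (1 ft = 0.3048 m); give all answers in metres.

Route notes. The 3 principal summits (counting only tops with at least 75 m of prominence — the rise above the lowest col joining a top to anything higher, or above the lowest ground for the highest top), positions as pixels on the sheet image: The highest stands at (159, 191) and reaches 2376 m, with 585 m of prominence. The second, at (425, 113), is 2356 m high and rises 276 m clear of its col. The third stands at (253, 362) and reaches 2283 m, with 130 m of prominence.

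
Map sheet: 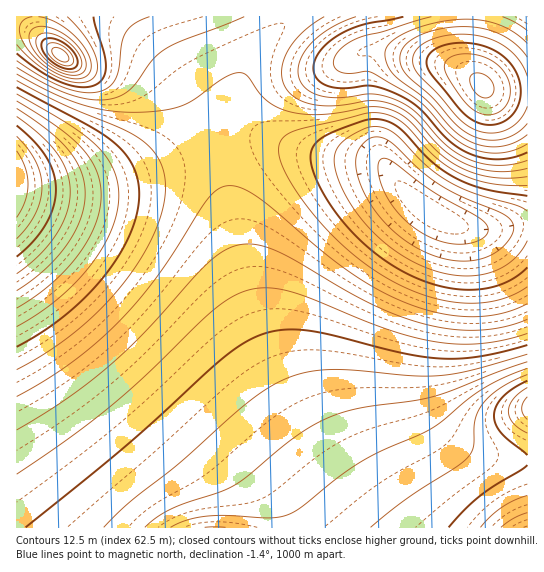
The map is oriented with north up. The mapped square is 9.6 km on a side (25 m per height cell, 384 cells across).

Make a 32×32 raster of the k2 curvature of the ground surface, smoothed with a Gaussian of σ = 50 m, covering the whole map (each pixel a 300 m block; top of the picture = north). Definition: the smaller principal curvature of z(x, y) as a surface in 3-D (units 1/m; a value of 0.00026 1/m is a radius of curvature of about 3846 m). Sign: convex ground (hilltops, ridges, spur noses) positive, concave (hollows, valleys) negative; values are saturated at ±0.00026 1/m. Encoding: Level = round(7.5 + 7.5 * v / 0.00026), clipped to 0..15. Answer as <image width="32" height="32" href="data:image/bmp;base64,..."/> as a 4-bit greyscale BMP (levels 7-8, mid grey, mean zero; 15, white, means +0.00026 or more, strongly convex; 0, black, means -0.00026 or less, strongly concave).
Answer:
<image width="32" height="32" href="data:image/bmp;base64,Qk12AgAAAAAAAHYAAAAoAAAAIAAAACAAAAABAAQAAAAAAAACAAATCwAAEwsAABAAAAAAAAAAAAAAABEREQAiIiIAMzMzAERERABVVVUAZmZmAHd3dwCIiIgAmZmZAKqqqgC7u7sAzMzMAN3d3QDu7u4A////AHd3d3dmVURVZ3d3d3d3ZmZ3d3d3dmZmZ3d3d3d3d3dmd3d3d3d3d3d3eHd3d3d3d3d3d3d3d3d3eIh3d3d3d2Z3d3d3d3d3eIiHd3d3d3Zld3d3d3d3iIiIh3d3d3dmVXd3d3d3eIiIiId3d3d3Zmd3d3d3d3iIiIiHd3d3d2Z4d3d3d3d4iIiId3d3d3ZmeHd3d3d3eIiIiHd3d3d2ZmZ3d3d3d3iIiIh3d3d3d2ZVd3d3d3d4iIiHd3d3d3d3ZXd3d3d3eIiIh3d3d3d3d3d3d3d3d3iIiHd3d3d3d3d3d3d3d3d4iId3d3d3d3d3d3d3d3d3d3d3d3d3d3d3d3d3d3d3d3d3d3d3d3d3d2Zmd3d3d3d3d3d3d3d3d3ZmZnd3d3d3d3d3d3d3d3ZUREV3d3d3d3d3d3d3d3dkMzREZmZ3d3d3d3d3d3d2MzRERGZmZ3d3d3d3d3d3YzNFVlVmZmZ3d3d3d3d2ZlI0Vnd2ZmZmZ3d3d3dmZVUzRWiIh2ZmZmd3d3d2ZURDM0aJmZhmZlZnd3d3dmVVVDRWiaqpZlRFZnd3d3Zmd4ZFVXiqqWQRNGZ3d3d2Z4mXRWd4mqlQFjNWd3d3ZmeJl0Z4iJmpMvwDVnd3d2ZmiZhWiJmZmERQBGd3d3d2VWiYZniZmYdTAUVnd3d3dlRFaHZ3iHdm"/>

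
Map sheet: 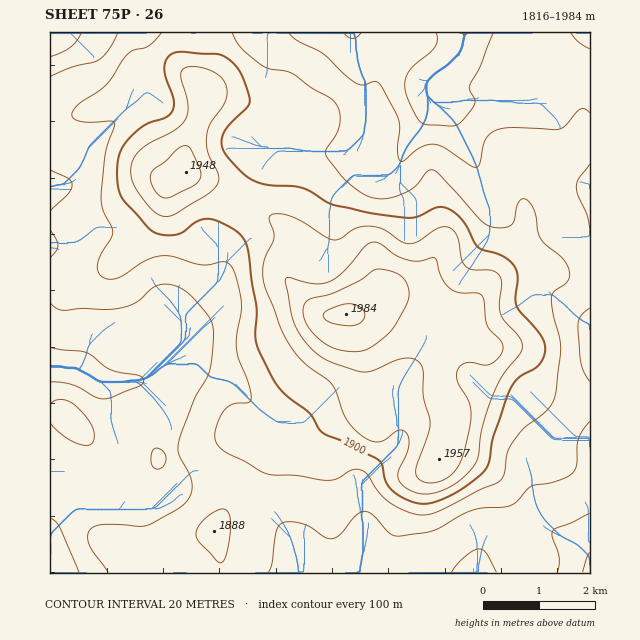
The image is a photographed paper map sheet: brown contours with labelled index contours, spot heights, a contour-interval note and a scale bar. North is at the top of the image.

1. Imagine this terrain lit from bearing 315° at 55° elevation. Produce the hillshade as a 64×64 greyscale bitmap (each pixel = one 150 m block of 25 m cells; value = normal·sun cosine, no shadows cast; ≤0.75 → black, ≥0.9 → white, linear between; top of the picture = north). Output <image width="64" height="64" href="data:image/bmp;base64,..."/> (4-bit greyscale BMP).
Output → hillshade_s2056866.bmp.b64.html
<image width="64" height="64" href="data:image/bmp;base64,Qk12CAAAAAAAAHYAAAAoAAAAQAAAAEAAAAABAAQAAAAAAAAIAAATCwAAEwsAABAAAAAAAAAAAAAAABEREQAiIiIAMzMzAERERABVVVUAZmZmAHd3dwCIiIgAmZmZAKqqqgC7u7sAzMzMAN3d3QDu7u4A////AHiIh3d3ZmZmd3dlVmZVVndmVmd3ZmZmZVZnd3d2ZVVVeIiHd3d3dmZ3d2VWZlVmd2ZVZ3dmZmZlVmd3d3ZlVVV4iId3d3d3d3d3ZVZmVWZ3ZlVnd2ZmZmVWZ3h3d2ZlVXiIiHiIiIh3d3ZlZmZmZndmVWd3ZmZmZVZnd3d3ZmVVeIiIiIiIiIiIhmVmZmZmd3ZlZnd2VVVVVWZ3d3ZmZVV4iIiHd3iIiZmXZmZmZmZ3dmVmd2ZVRERVVmZ2ZmZVVXeIiHd3d3iJmqh2ZmZmZmd2ZmZ3ZlQzM0RVZmZmZlVVd3d3d3d3d4iaqYdmZmZmZmZmZnZlQyERI0VVVVZmZVV3d3d3d3d3d4mZh2ZmZmZmZmVmdmVDIAASNFVVVmZmVXd3d3d3d3d3iJmHdmZmZmZmVWd3ZVQhAAAjRUVWZmZWd3d3d3d3d3d4iId2ZmZmZmZVZ4iHZUIAABNERVZmZmZ3d3d3d3d3d3eId3dmZmZmZlVniZmYZDEAAjRVVmZmZnd3d3d3d3d3d3d3d3ZmZmZmZVZ5qqqHUyESNFVmZmZmd3d3d3d3d3d3d3Znd3ZmZmZlVWeKu6hkMyI0VWZmZmZ3d3d3d3d3d4h3d2Z3d3dmZmZVVWiruXVDMjRVZmZmZnd3Z3d3d3d4iIh3d3d3d3ZmZmVUV5qqhkMyNFVmZmZmd3Znd3d3d4iJiId3d3d3d3ZmZlVWiaqGQyI0VWZlVWZ3d3d3d3d3iJmZiHd3d3d3d3d2ZVZ4mYdTIjNFZmVVVXd3d4iId3eIiZmYh3d3d3d4iHdmZniIh1QzM0VmZVVWiHd4mZiHeIiJmZiId3d3d3iId2ZneIiHZUMzRWZmVWaIh3iaqYiIh4iZmYiHd3ZneIh3Znd4iIdmVDNFZmZWZpmIiJmZmIiHeImZiId3d2d3iHdmZ4iYd2ZkMjRWVVZmqZiId4iIiIh4iIiIiHd3dnd3dmZneJh2ZmUyNFVVVmaZiHdmZmeIiHeIiIiIh3d2ZmZlVWZ4iHZmZTIjRURVZndmd2ZVVnd3d4iIiIiHd3ZlVVVEVWeHZVZlQiNEREVmVVVndmVVZ3d3iImIiId3dlVURERFVndmVmZTI0RDRFZVVWd3dmZmd3d4mZiIiHd2ZVVURFVWd2ZWZmVEVUREVmVVZ3d3ZmZ3d3iZmYiIh3ZmVVREVWZ3dmZndmVmVUVWZmZnd3d3Z3d3eJqpmIiId2ZlVERVZnd3ZmZ3ZmZlVVZmZmZ3d3d3d3d4iaqZiJmHdmZVVVVmd3d2VWZ3dmVVVnZmZmZ3d3d3d3eJqpmJmpmId2ZVVWZneIdlVWd2ZVVVdmZmZmZ3d3d3d3iamYmaqqmYd2ZVVmd4iGVEVmZlVVV3ZmZVVmZ3d3d3eJmZiJqru6mIh2VmZ3iIdkNFZmZVVXd2ZlVFVmZ3d3d4mZmIiaq7upiIdmZ3d4mHUzRWZlVVd3d3ZURFZmZmZniaqYiIiau7mYiHZ3ZniZhlRFZmZVaIiId2Q0RVZmZmZ5qqmHd4mrupiIh3dmZ4mYZVZnZmZoiIiYdUREVVVVVniaqYh3eJq6mIiIiHZWeJh3Znd3ZmiIiZmHZURFVVVWeJqpmHd3iaupiImZhlVomId3d3d2aIiImZh2VVVWZVZ3iZmId3eJqqmHiaqXVFeIiHd3d3dnd3iJmYdlVVZmZmeIiIh3d4iaqYeJq6hlVniId3d2Zmd3d4iIh3ZUVWZmZ3eId3d3iJqpiIiaqXZWeIh3dmZmaId3d3d3dlREVmZ3d3d3d3eImamYiJqphmZ4iHd2ZmZoiIiId3d2UzNFZnd4iId3d4iZmZmYmZmHZ3iId3ZmZmiIiIiHd3ZUMjRWd4iIiId3iIiZmpmZmId3iIh3dmZmaIiJmYh3d2QzI0Z3iImYiHeIiIiaqZmId3eIiHd2ZmZoiImZmYiHdlQzRWeIiZmId3d3d4mqmYd3d4iId3ZmZmd3iZqpmYiHZURFZ3iImIh3d3dmeJqZh3d3iIh3d2ZmZmZ4mqqpmYh2VVZnd4iIiHd3d2ZniamHd3eIh3d3ZmZmZmiaqqqZmIdVVmd3d3d3d3d3dlZ5qYd3eIiHd3d3ZmdmZ4q7uqqZh1VWZ3d3d3d3Z3d2ZXmqiHeImId3d3d3Z2Zmiau6qqqXVEVmd3d3ZmZmZ3dlaJqYiImZiHd3d3dnZmZ4q7uqq6hUNFZmZmZmZlZnd2VWiZiImZmYiId3d3d2ZmeKu6qruWQzRWZmZmZlVWZ3ZVZ4mIiZmZmYiIiHd3d2Zniaqqu6dDNFVmZmZmZlZnd2VWiIiImZmZiIiIh4d3d2Z4mZmqqFMzRWZmZmZmZmd3ZVZ4iIiIiIiIiIiIiHiIdmeJmZqYZDRGd3d3d3dmd3dlZneHd4iIh3iIiHeYiImHZniImZhlRFZ4iId3d3d3dmVWeId3d3d3d3d3d5mIiZh2eIiJmHZVVniIh3d3d3h2VVZ4iIh3d3Znd3d3qpiJqYZniZmZh2ZWd4iHd3d3iHZURWeJmIh3d2d3d3eqqZmql3eZqqmYd2Z3iHd3d3eIh2VEVniZmId3d3d4d6qqmaqoeJqqqZmHd3eIh3d3d4iHZVRFV4mZiId3d3iIqqqZqqmImqqZmYd3eIiIh3d4iId2ZVRFeamYiHd3d4iZqZmaqYmZmZmYdmeIh3iHd3iJiHd2ZVV4mZiIiHd3d5mZmZqpmZmYiZh2Z4h3d4d3eImId3dlVWiZmIiIh3d3"/>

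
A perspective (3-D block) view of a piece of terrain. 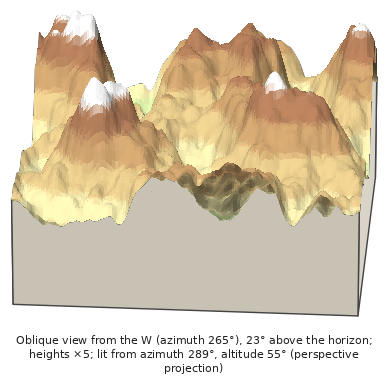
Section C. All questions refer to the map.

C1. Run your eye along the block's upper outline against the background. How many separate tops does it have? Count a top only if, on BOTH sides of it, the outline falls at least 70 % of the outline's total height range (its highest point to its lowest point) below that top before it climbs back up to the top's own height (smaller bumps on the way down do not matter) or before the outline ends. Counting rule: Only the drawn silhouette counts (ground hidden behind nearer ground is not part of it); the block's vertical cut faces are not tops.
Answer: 0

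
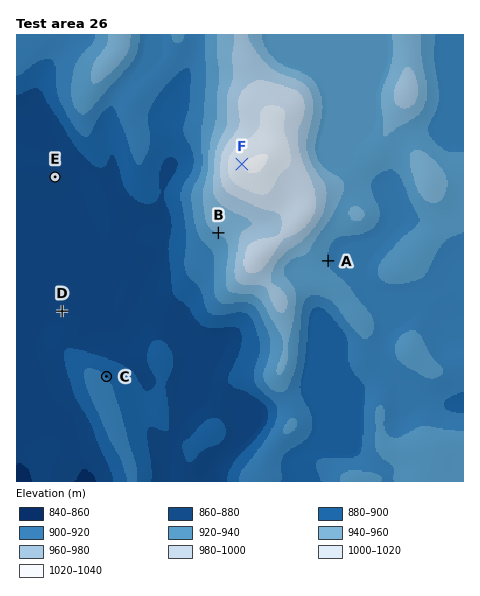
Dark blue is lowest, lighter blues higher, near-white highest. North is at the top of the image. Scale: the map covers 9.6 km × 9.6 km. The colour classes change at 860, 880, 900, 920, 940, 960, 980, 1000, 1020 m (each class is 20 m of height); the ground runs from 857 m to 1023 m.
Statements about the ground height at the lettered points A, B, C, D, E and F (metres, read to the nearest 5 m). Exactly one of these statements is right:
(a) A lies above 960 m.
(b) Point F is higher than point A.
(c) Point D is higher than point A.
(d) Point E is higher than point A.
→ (b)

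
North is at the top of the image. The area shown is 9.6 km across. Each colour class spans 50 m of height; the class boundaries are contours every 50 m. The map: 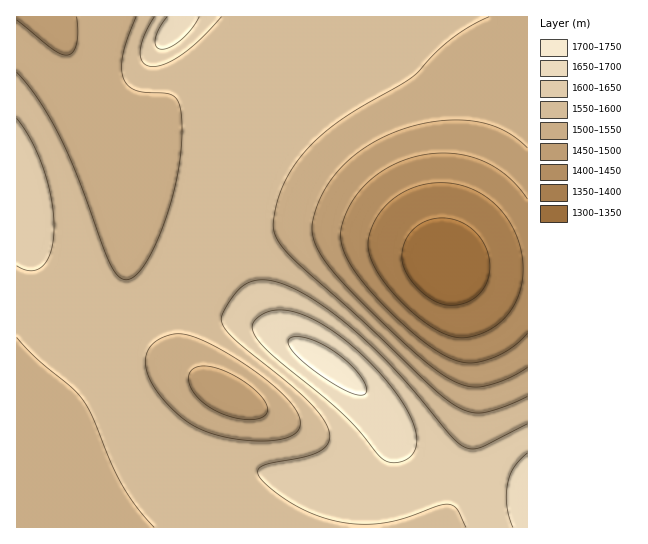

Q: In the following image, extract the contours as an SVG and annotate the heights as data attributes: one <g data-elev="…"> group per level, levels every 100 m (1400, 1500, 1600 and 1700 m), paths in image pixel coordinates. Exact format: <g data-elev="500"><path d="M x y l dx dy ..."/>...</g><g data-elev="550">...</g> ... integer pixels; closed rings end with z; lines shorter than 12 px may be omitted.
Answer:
<g data-elev="1400"><path d="M454 337l-12-4-12-7-29-24-22-28-7-12-4-12 0-9 3-12 6-12 7-10 9-8 10-7 12-5 12-3 16-1 16 2 15 5 14 8 12 11 10 14 7 15 5 16 1 17-2 16-5 15-9 13-12 11-13 7-16 5z"/></g><g data-elev="1500"><path d="M245 419l-24-6-20-12-7-8-4-8-1-8 2-7 5-3 6-1 16 2 21 10 17 13 10 12 2 6-1 4-2 3-6 2z"/><path d="M527 367l-22 13-26 7-17-2-19-10-18-14-23-20-62-62-21-28-5-12-2-10 2-14 6-16 8-14 10-14 12-12 15-11 16-10 17-7 19-6 20-4 18-1 18 1 14 3 15 5 13 8 12 11"/><path d="M77 17l1 14-1 12-4 9-6 3-6-1-8-5-36-29"/></g><g data-elev="1600"><path d="M527 424l-45 23-8 2-8-1-7-4-8-8-45-54-33-35-34-29-32-22-28-13-10-3-11 0-9 3-8 4-14 19-6 13 2 6 4 6 13 14 66 54 16 18 7 14 1 7-2 5-4 6-6 3-15 5-34 7-9 3-2 3 0 4 8 11 16 12 17 11 19 8 19 5 24 3 24-1 18-4 34-13 10-2 6 1 4 4 9 18"/><path d="M17 266l8 4 6 1 7-2 5-4 5-6 3-9 3-23-3-28-8-30-12-28-14-23"/><path d="M154 17l-10 18-4 16 1 7 2 5 4 3 6 1 13-3 17-10 19-16 20-21"/></g><g data-elev="1700"><path d="M354 394l7 1 4-1 2-3-1-4-7-13-14-15-17-12-17-8-14-3-8 3-1 4 3 6 14 14 28 20z"/></g>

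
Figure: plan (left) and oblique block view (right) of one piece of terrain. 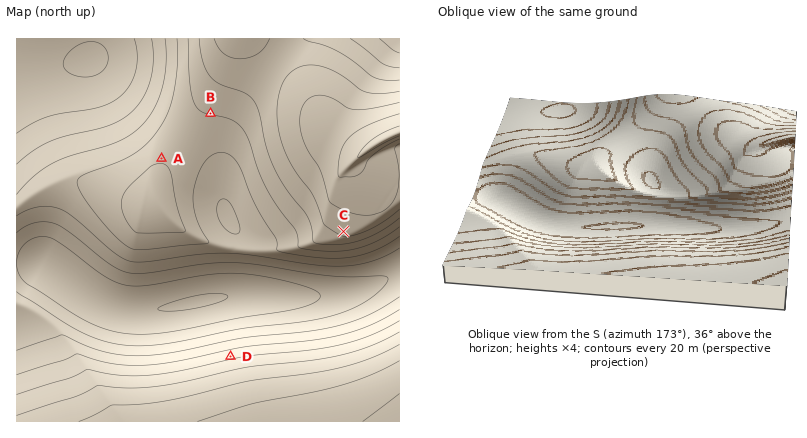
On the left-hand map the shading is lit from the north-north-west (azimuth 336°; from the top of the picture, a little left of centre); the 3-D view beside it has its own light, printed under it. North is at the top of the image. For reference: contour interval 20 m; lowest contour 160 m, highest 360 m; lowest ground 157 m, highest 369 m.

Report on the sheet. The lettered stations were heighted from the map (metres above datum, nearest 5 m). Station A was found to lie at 260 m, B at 260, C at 305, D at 255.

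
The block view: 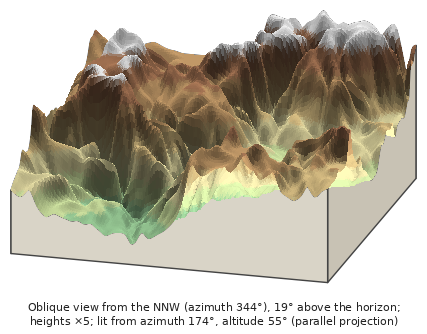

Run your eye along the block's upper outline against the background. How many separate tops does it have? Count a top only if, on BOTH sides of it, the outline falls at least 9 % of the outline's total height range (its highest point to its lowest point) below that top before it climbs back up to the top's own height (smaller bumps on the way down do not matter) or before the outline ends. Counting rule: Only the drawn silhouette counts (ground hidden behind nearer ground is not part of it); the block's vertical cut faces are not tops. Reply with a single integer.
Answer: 2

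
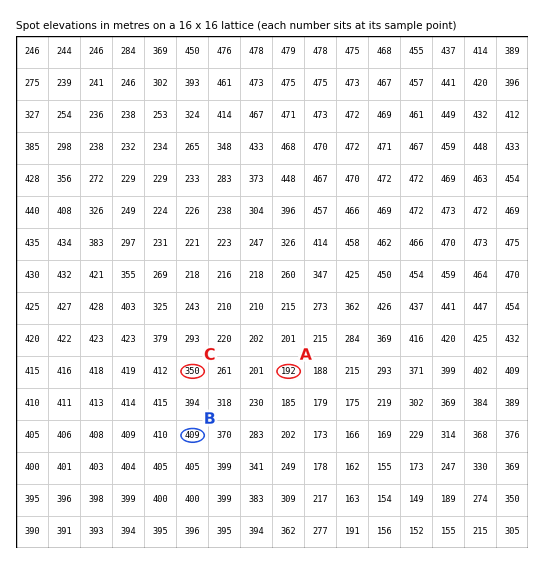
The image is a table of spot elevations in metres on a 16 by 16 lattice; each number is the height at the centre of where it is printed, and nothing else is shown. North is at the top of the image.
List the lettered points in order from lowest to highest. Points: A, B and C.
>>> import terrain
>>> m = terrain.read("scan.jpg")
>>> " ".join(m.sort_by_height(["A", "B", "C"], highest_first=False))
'A C B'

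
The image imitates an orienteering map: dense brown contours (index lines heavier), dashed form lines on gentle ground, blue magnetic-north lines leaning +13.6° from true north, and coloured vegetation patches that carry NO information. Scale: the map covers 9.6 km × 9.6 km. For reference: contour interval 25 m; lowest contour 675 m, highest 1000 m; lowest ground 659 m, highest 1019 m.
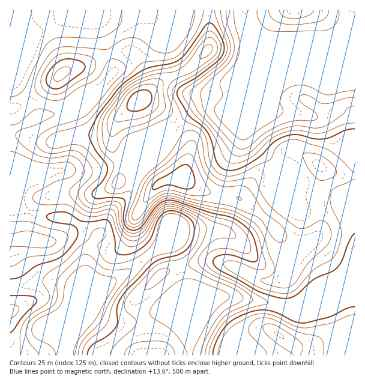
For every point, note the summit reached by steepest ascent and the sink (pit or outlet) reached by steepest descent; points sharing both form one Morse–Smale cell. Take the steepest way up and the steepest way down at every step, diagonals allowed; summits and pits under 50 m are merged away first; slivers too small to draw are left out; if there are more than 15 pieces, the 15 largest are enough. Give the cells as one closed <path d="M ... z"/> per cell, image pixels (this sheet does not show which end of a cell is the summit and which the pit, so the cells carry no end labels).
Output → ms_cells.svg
<path d="M209 10l-141 0 3 3 29 12 14 46-17 20-31 20-21 4-19 8 9-10-25-36 0 279 180-1 0-58-17-50-18 3-25 21-22 12-18 32-17 20-7 12 0-25 19-46 4-26 6-12 7-7 10-20 15-14 5-9 3-10-5-8-9-9 2-3 14-14 31-13 8-7-14-14-21-12 21-17 26-12 21-20z"/><path d="M177 124l-8 6-32 14-16 17 11 11 3 6-1 4-4 9-18 20-10 20-7 7-6 12-4 26-19 46 1 23 19-25 22-37 22-12 25-21 15-3 4 1 9 34 7 15 0 50 19-35 15-15 39 5 24 6 10-3 30 0 17-7 11-1 0-146-9-1-4-3-17 19-5 0-17-12-7-4-8 0-33 29-15 20-19-3-24-8-15-10 7-20 2-15z"/><path d="M244 10l-34 0-1 39-21 20-26 12-21 18 21 11 15 14 16-13 12-5 9 1 16 7 9-9 7-14 1-28 21 48 26 0 28 7 6 6 8 17 6 6 7-6 6-2 0-98-91 2-8-5-8-8z"/><path d="M247 63l-1 28-5 11-8 9-4 3-15-7-9-1-12 5-16 13 14 19-2 15-7 20 9 6 19 9 30 6 15-20 33-29 8 0 24 16 5 0 17-18-12-22-7-7-29-8-26 0z"/><path d="M355 297l-11 1-17 7-30 0-10 3-24-6-39-5-12 10-8 12-13 25-1 11 165 1z"/><path d="M67 10l-9 0 0 10-33 18-2 0-13-15 0 53 5 11 20 26-8 9 46-14 24-17 17-20-14-46z"/><path d="M355 10l-110 0 0 7 5 16 9 7 9 4 16-3 71-1z"/><path d="M57 10l-47 0 0 12 10 13 5 3 33-18z"/><path d="M355 139l-9 4-3 5 12 3z"/>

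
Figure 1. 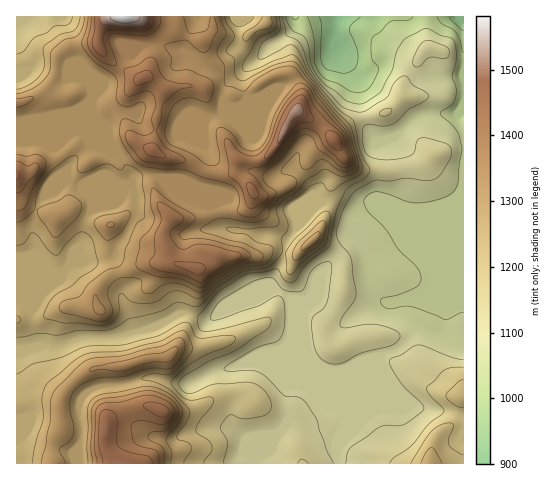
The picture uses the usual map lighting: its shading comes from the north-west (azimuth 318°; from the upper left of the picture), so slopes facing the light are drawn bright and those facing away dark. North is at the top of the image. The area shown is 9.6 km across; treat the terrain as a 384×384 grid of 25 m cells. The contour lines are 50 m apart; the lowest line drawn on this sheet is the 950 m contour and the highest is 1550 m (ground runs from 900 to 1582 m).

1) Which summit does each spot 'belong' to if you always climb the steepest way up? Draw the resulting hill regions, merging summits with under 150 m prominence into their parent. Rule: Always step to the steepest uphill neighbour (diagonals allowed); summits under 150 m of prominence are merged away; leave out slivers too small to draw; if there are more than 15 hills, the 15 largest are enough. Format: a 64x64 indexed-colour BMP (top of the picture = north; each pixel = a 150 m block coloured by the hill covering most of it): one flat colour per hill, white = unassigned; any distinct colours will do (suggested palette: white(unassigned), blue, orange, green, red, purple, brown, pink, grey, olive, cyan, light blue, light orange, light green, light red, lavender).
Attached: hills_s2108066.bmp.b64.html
<image width="64" height="64" href="data:image/bmp;base64,Qk12CAAAAAAAAHYAAAAoAAAAQAAAAEAAAAABAAQAAAAAAAAIAAATCwAAEwsAABAAAAAAAAAA////ALR3HwAOf/8ALKAsACgn1gC9Z5QAS1aMAMJ34wB/f38AIr28AM++FwDox64AeLv/AIrfmACWmP8A1bDFACIiIiIiIiIiIiIiIiIiIiIiIRERERERMzMzMzMzMzMzIiIiIiIiIiIiIiIiIiIiIiIhEREREREzMzMzMzMzMzMiIiIiIiIiIiIiIiIiIiIiIiERERERETMzMzMzMzMzMyIiIiIiIiIiIiIiIiIiIiIiIhEREREREzMzMzMzMzMzIiIiIiIiIiIiIiIiIiIiIhERERERERETMzMzMzMzMzMiIiIiIiIiIiIiIiIiIiIhERERERERERMzMzMzMzMzMyIiIiIiIiIiIiIiIiIiIiERERERERERETMzMzMzMzMzIiIiIiIiIiIiIiIiIiIiIRERERERERERMzMzMzMzMzMiIiIiIiIiIiIiIiIiIiIhERERERERERETMzMzMzMzMyIiIiIiIiIiIiIiIiIiIiIRERERERERERMzMzMzMzMzIiIiIiIiIiIiIiIiIiIiIhEREREREREREzMzMzMzMzMiIiIiIiIiIiIiIiIiIiIiERERERERERERMzMzMzMzMyIiIiIiIiIiIiIiIiIiIiEREREREREREREzMzMzMzMzIiIiIiIiIiIiIiIiIiIiIRERERERERERERMzMzMzMzMiIiIiIiIiIiIiIiIiIiIiIiIiIiIhERERETMzMzMzMyIiIiIiIiIiIiIiIiIiIiIiIiIiIhEREREREzMzMzMzESIiIiIiIiIiIiIiIiIiIiIiIiIiEREREREREzMzMzMRERERIiIiIiIiIiIiIiIiIiIiIiERERERERERMzMzMxERERERERERIiIiIiIiIiIiIiIiIRERERERERETMzMzEREREREREREREiIiIiIiIiIiIiIhERERERERERMzMzMRERERERERERERESIiIiIiIiIiIiERERERERERETMzMxEREREREREREREREREREiIiIiIiERERERERERERMzMzEREREREREREREREREREREiIiIiIRERERERERERETMzNEEREREREREREREREREREREiIiIRERERERERERERMzM0QRERERERERERERERERERERESIRERERERERERERETMzRBERERERERERERERERERERERERERERERERERERERMzNEEREREREREREREREREREREREREREREREREREREREzM0QRERERERERERERERERERERERERERERERERERERERMzRBEREREREREREREREREREREREREREREREREREREREzNEERERERERERERERERERERERERERERERERERERERERM0QREREREREREREREREREREREREREREREREREREREREzRBERERERERERERERERERERERERERERERERERERERETNEERERERERERERERERERERERERERERERERERERERERE0QRERERERERERERERERERERERERERERERERERERERETRBERERERERERERERERERERERERERERERERERERERERFEQREREREREREREREREREREREREREREREREREREREREURBERERERERERERERERERERERERERERERERERERERERREEREREUERERERERERERERERERERERERERERERERERFERBEREURBEREREREREREREREREREREREREREREREREURERBEURERBERERERERERERERERERERERERERERERERRERERERERERBERERERERERERERERERERERERERERERFERERERERERBEREREREREREREREREREREREREREREREUREREREREREERERERERERERERERERERERERERERERERREREREREREERERERERERERERERERERERERERERERERFEREREREREEREREREREREREREREREREREREREREREREUREREREREERERERERERERERERERERERERERERERERERRERERERBERERERERERERERERERERERERERERERERERERERERERERERERERERERERERERERERERERERERERERERERERERERERERERERERERERERERERERERERERERERERERERERERERERERERERERERERERERERERERERERERERERERERERERERERERERERERERERERERERERERERERERERERERERERERERERERERERERERERERERERERERERERERERERERERERERERERERERERERERERERERERERERERERERERERERERERERERERERERERERERERERERERERERERERERERERERERERERERERERERERERERERERERERERERERERERERERERERERERERERERERERERERERERERERERERERERERERERERERERERERERERERERERERERERERERERERERERERERERERERERERERERERERERERERERERERERERERERERERERERERERERERERERERERERERERERERERERERERERERERERERERERERERERERERERERERERERERERERERERERERERERERERERERERERERERERERERERERERERERERERERERERERERERERERERERERERERERERERERERERERERERERERERERERERERERERERERERERERERERERERERERERERERERERERERERERERERERERERERERERERER"/>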